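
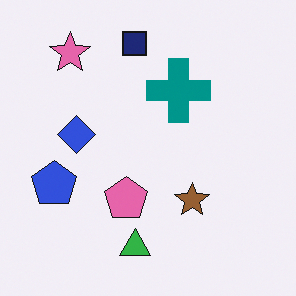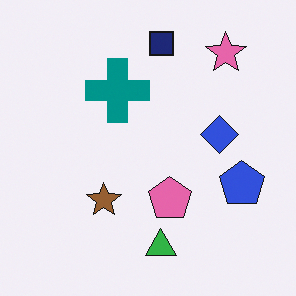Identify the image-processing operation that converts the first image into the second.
The second image is the first flipped horizontally (left ↔ right).

The blue pentagon is in the left of the first image and the right of the second — shapes on opposite sides of the vertical midline have swapped in a mirror flip.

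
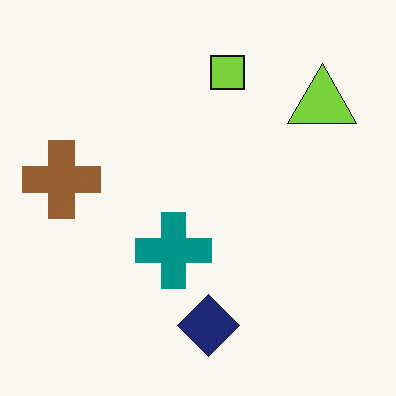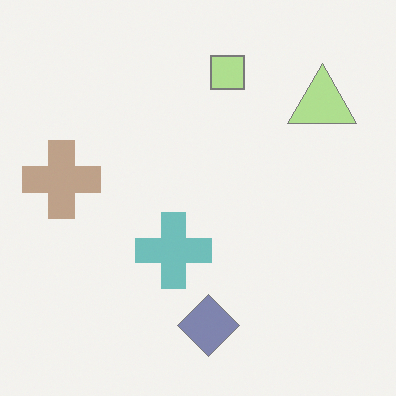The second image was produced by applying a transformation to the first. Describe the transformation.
Washed out (contrast reduced).

Tones are pushed toward mid-grey across the whole image — a global contrast change.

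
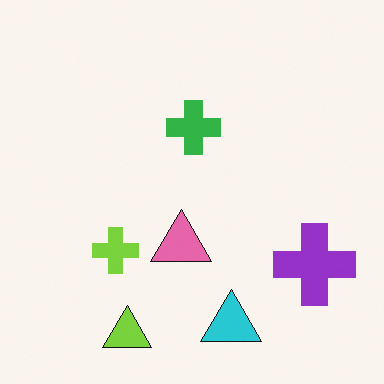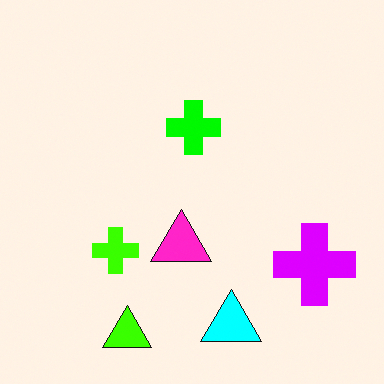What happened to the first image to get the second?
The second image is the first heavily oversaturated.

All colors are more vivid — a global saturation change.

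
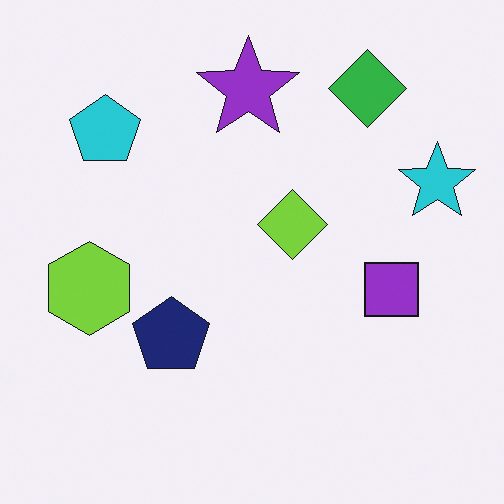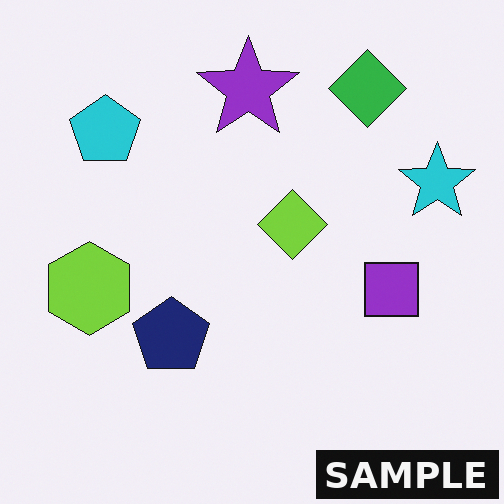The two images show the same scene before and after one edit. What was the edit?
The transformation is: watermarked with the text "SAMPLE" in the lower-right corner.

A dark label reading "SAMPLE" appears in the lower-right corner.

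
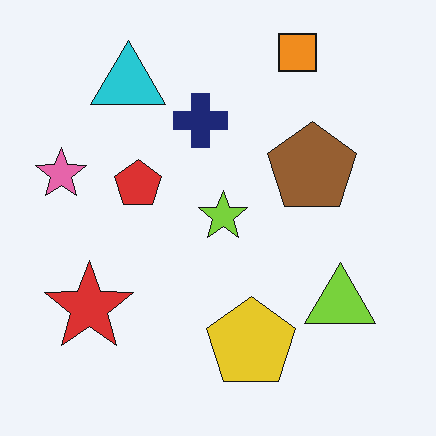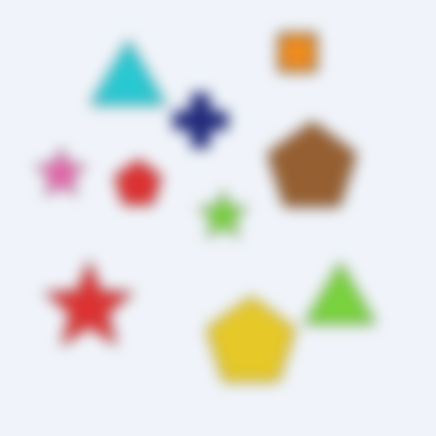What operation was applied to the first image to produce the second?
The second image is the first heavily blurred.

Shape edges and outlines are uniformly softened across the whole image.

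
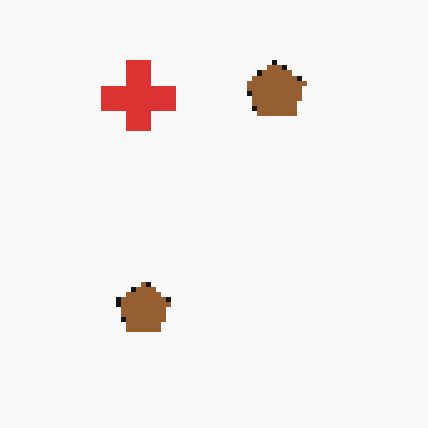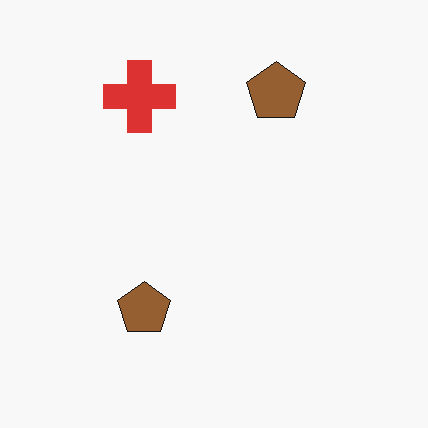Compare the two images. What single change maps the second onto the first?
It was mildly pixelated.

Shapes are reduced to large square blocks; fine edges and outlines are lost — a downscale-then-upscale (mosaic) effect.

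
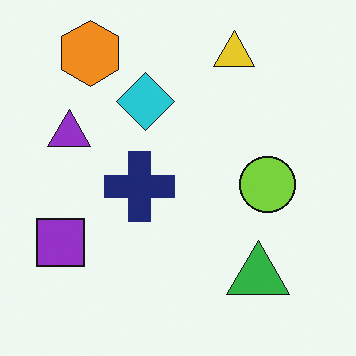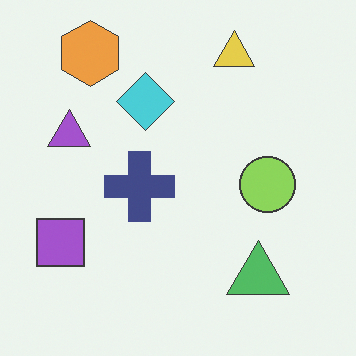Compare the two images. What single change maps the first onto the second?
This is the original image given slightly reduced contrast.

Tones are pushed toward mid-grey across the whole image — a global contrast change.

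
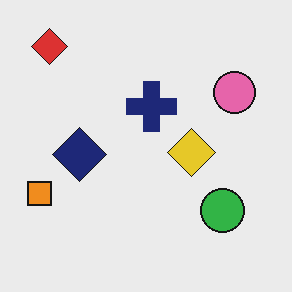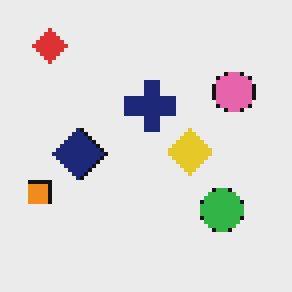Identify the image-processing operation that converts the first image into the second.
Lightly pixelated (a mild mosaic effect).

Shapes are reduced to large square blocks; fine edges and outlines are lost — a downscale-then-upscale (mosaic) effect.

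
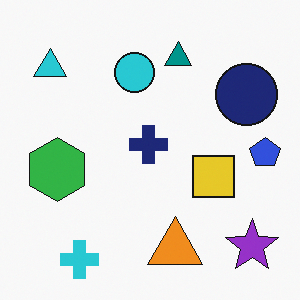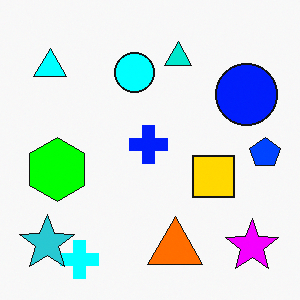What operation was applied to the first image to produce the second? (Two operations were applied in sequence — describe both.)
It was heavily oversaturated, then overlaid with an additional cyan star.

All colors are more vivid — a global saturation change. A cyan star appears in the second image that is absent from the first.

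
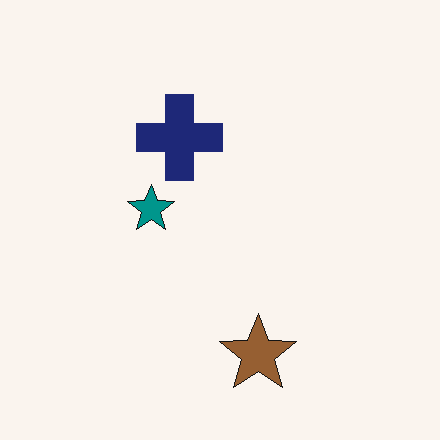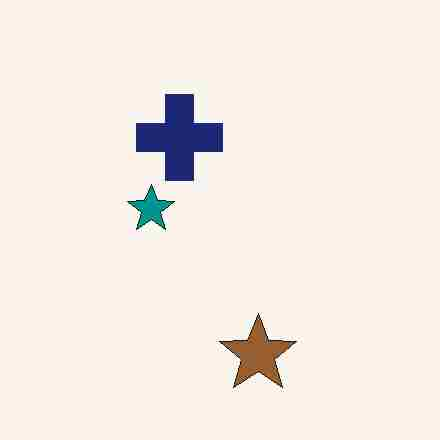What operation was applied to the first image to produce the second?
The image was heavily JPEG-compressed with obvious blocking artifacts.

Blocky 8×8 compression artifacts appear around shape edges and the flat background shows ringing — characteristic JPEG degradation.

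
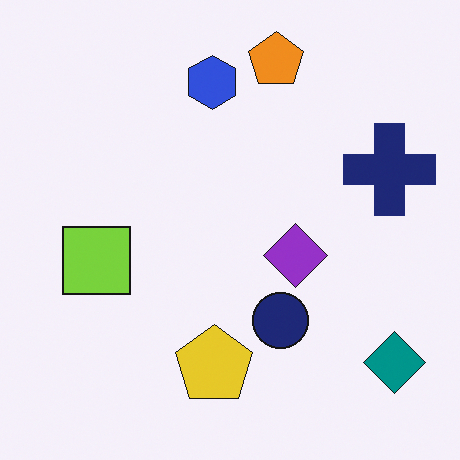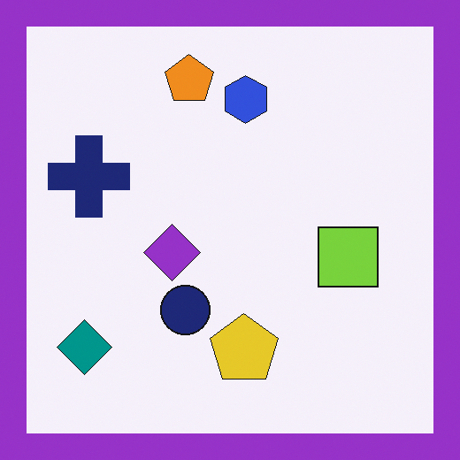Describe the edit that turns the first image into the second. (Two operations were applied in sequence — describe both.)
This is the original image flipped horizontally (left ↔ right), then framed with a purple border.

The teal diamond is in the bottom-right of the first image and the bottom-left of the second — shapes on opposite sides of the vertical midline have swapped in a mirror flip. A solid purple frame runs around the edge of the second image, with the content slightly shrunk inside it.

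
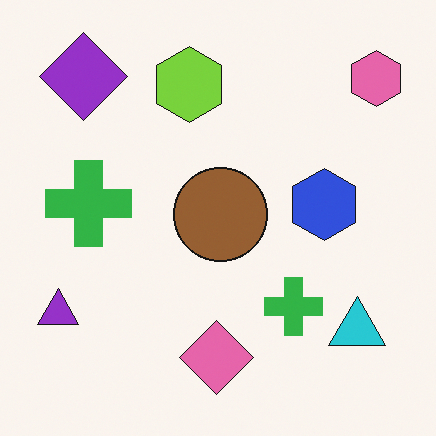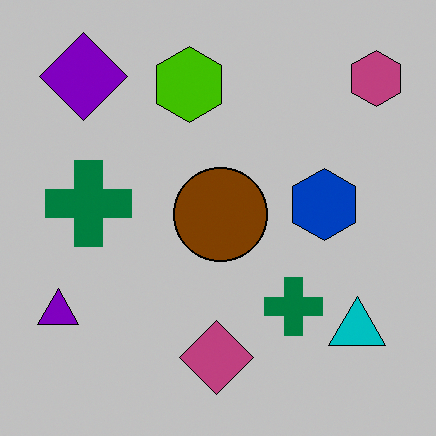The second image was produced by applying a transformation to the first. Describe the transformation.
Heavily posterized to just a handful of flat colors.

Each flat color has snapped to a coarser quantized level — most visibly, the near-white background has dropped to a flat grey.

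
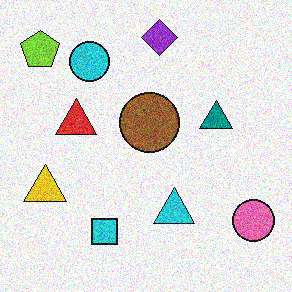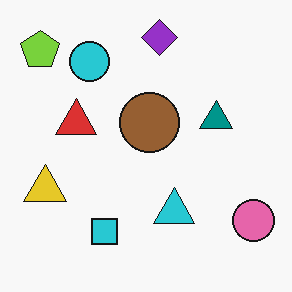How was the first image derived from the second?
It was degraded with visible gaussian noise.

Random speckle covers the whole image, including the flat background.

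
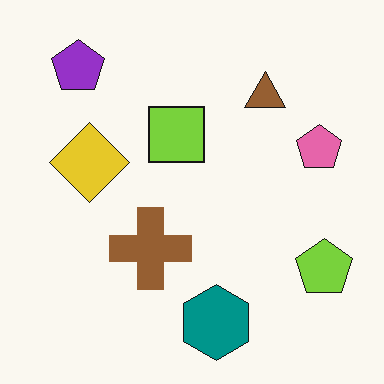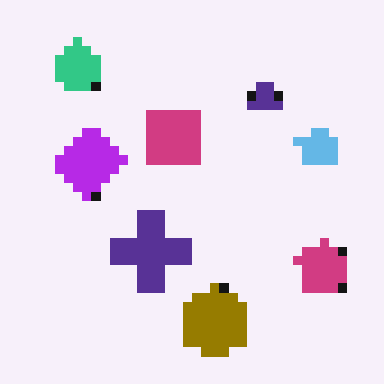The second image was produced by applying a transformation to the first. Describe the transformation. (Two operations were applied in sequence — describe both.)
This is the original image hue-shifted through roughly half the color wheel, then heavily pixelated into large blocks.

Every shape's color has rotated by the same amount around the hue wheel — a uniform hue shift. Shapes are reduced to large square blocks; fine edges and outlines are lost — a downscale-then-upscale (mosaic) effect.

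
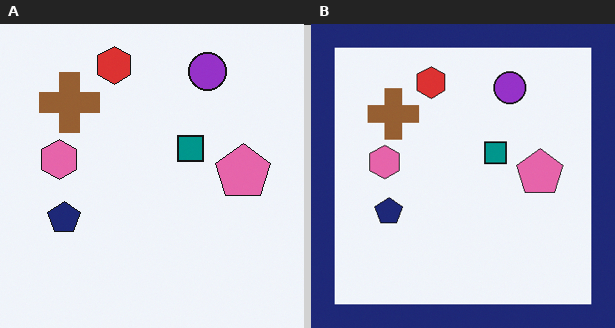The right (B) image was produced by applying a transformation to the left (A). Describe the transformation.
Framed with a navy border.

A solid navy frame runs around the edge of the right (B) image, with the content slightly shrunk inside it.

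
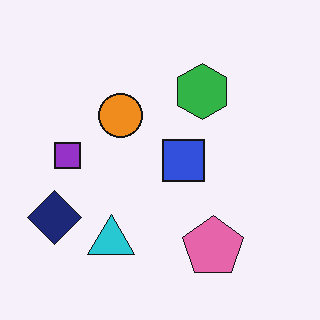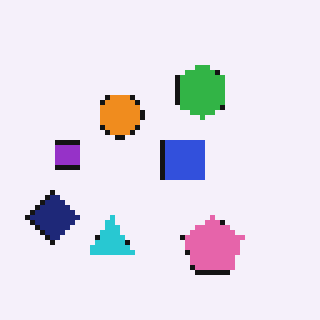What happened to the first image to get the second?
The transformation is: mildly pixelated.

Shapes are reduced to large square blocks; fine edges and outlines are lost — a downscale-then-upscale (mosaic) effect.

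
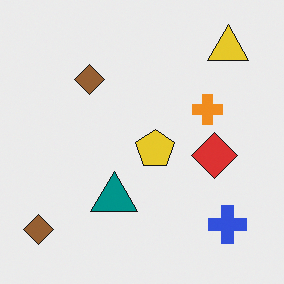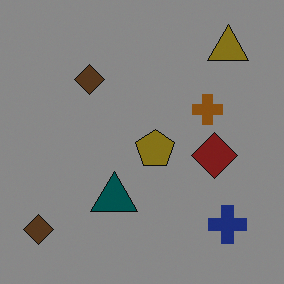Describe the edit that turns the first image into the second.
Noticeably darkened.

Every pixel — background and shapes alike — is uniformly darkened.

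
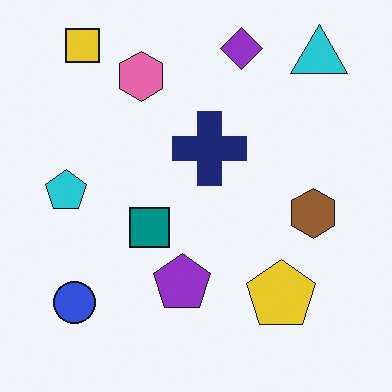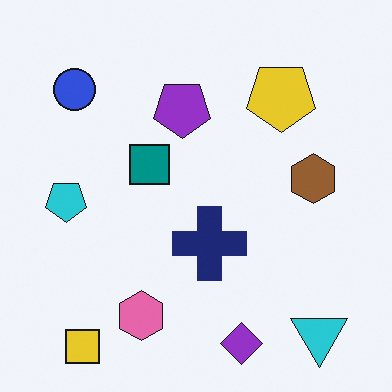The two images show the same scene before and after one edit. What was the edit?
This is the original image flipped vertically (top ↔ bottom).

The yellow square is in the top-left of the first image and the bottom-left of the second — shapes on opposite sides of the horizontal midline have swapped in a mirror flip.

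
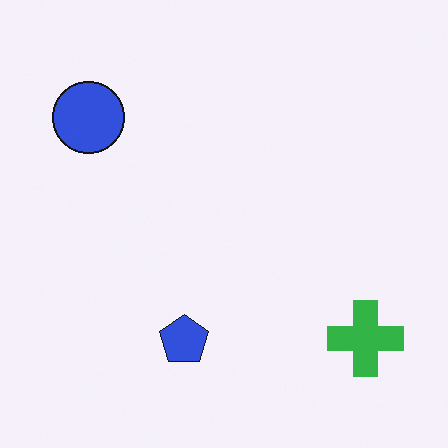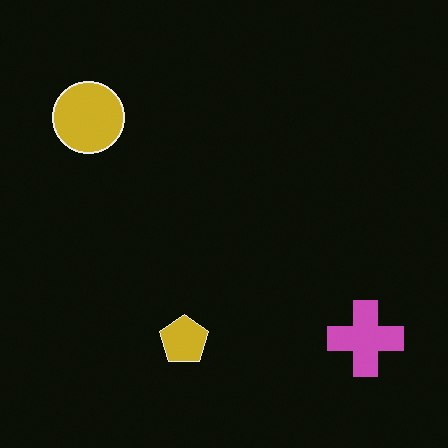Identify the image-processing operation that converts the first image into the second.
Color-inverted (negative).

The light background has become dark and every shape's color is its complement — a photographic negative.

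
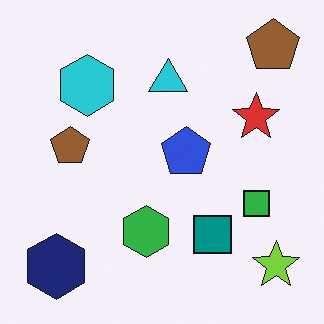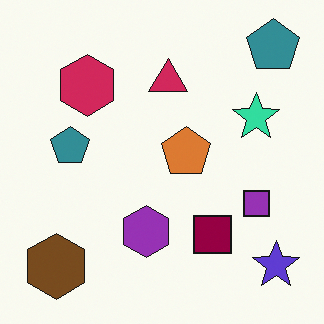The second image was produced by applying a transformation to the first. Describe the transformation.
The image was hue-shifted through roughly half the color wheel.

Every shape's color has rotated by the same amount around the hue wheel — a uniform hue shift.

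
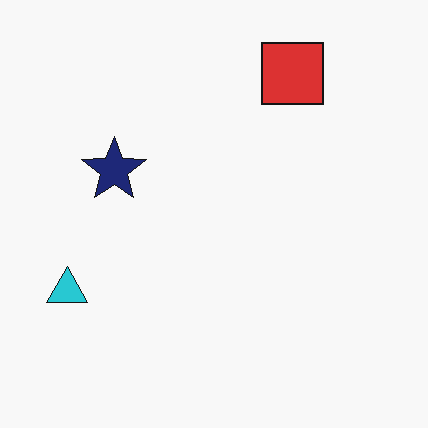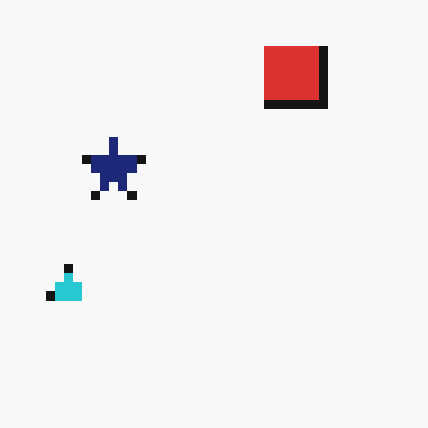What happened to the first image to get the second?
It was heavily pixelated into large blocks.

Shapes are reduced to large square blocks; fine edges and outlines are lost — a downscale-then-upscale (mosaic) effect.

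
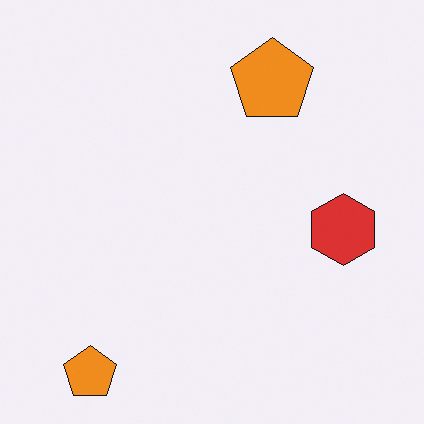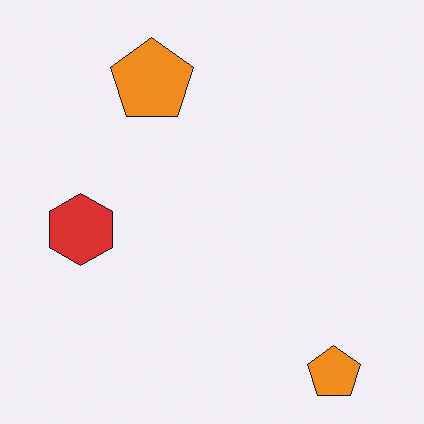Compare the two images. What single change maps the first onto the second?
The image was flipped horizontally (left ↔ right).

The red hexagon is in the right of the first image and the left of the second — shapes on opposite sides of the vertical midline have swapped in a mirror flip.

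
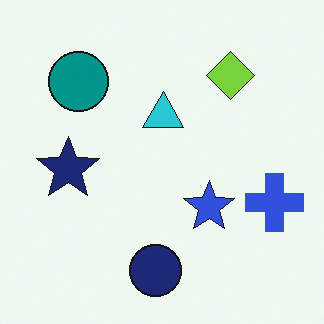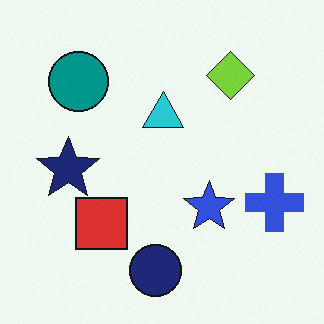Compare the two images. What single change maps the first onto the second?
Overlaid with an additional red square.

A red square appears in the second image that is absent from the first.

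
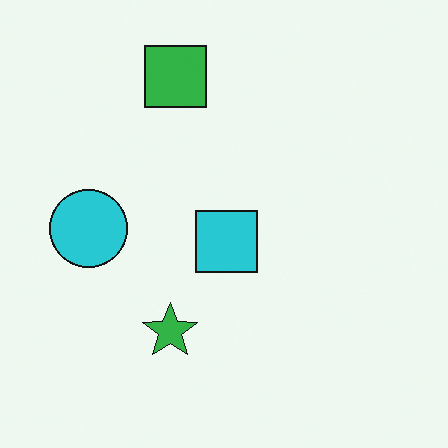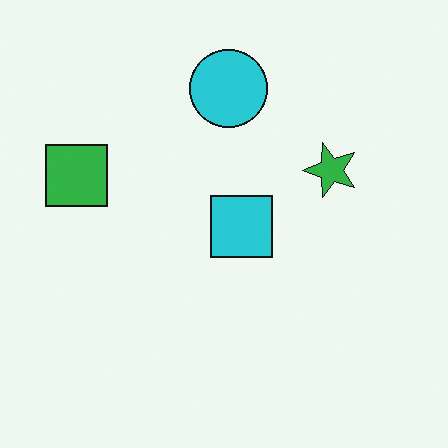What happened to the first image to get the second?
The image was transposed (reflected across the top-left ↔ bottom-right diagonal).

Shapes have swapped their row and column positions — what was in the top-right is now in the bottom-left — a diagonal reflection.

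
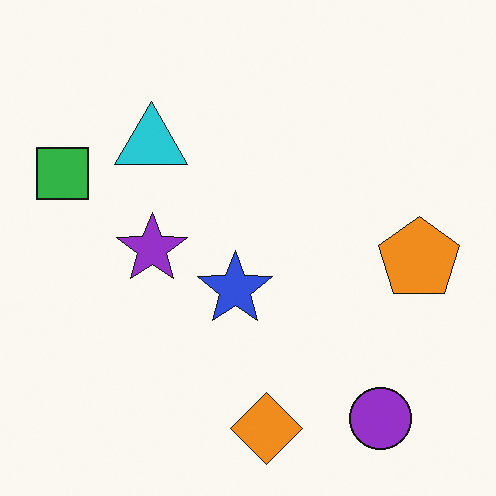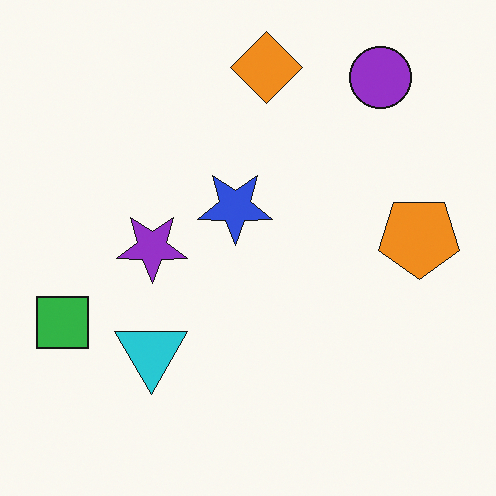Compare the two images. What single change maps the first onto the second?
Flipped vertically (top ↔ bottom).

The orange diamond is in the bottom of the first image and the top of the second — shapes on opposite sides of the horizontal midline have swapped in a mirror flip.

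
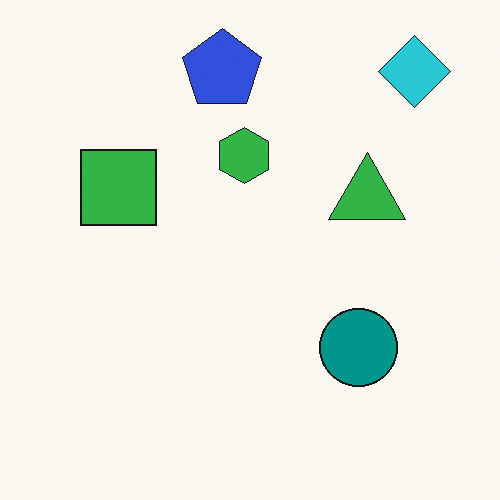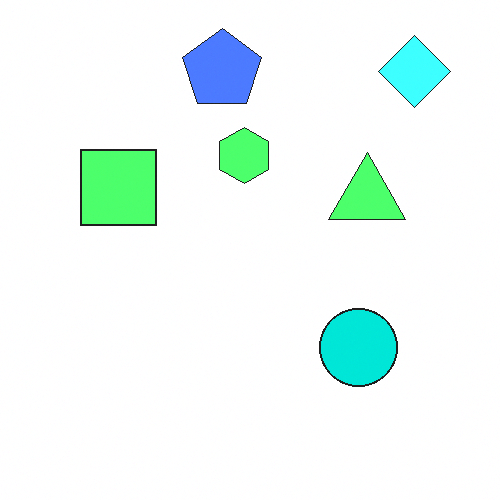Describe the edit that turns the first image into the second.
The image was brightened a lot.

Every pixel — background and shapes alike — is uniformly brightened.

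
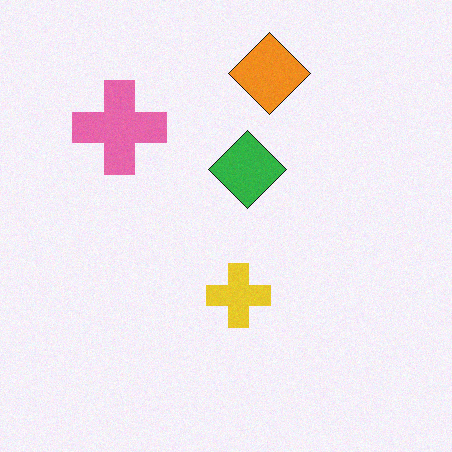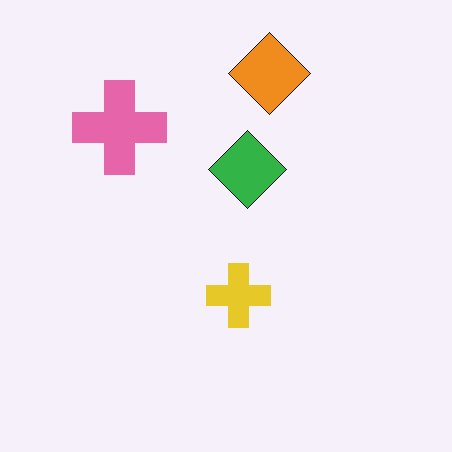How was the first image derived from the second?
The first image is the second degraded with a light layer of grain.

Random speckle covers the whole image, including the flat background.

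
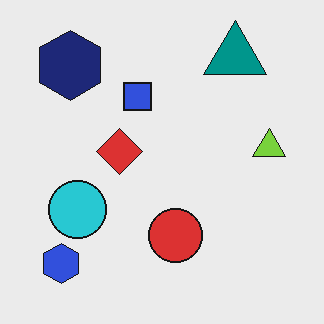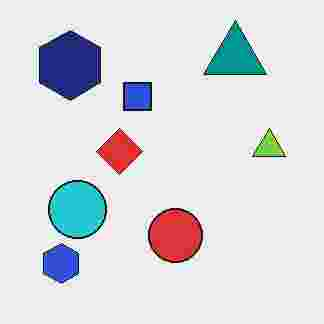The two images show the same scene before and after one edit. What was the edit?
The image was degraded with heavy JPEG compression.

Blocky 8×8 compression artifacts appear around shape edges and the flat background shows ringing — characteristic JPEG degradation.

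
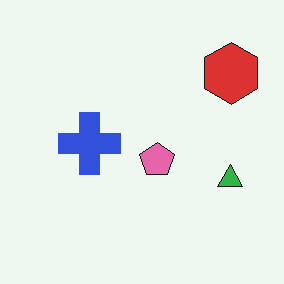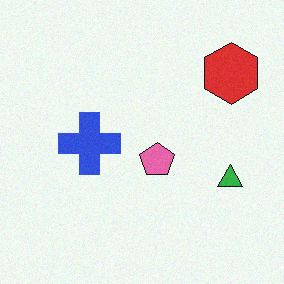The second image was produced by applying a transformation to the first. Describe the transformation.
This is the original image degraded with a light layer of grain.

Random speckle covers the whole image, including the flat background.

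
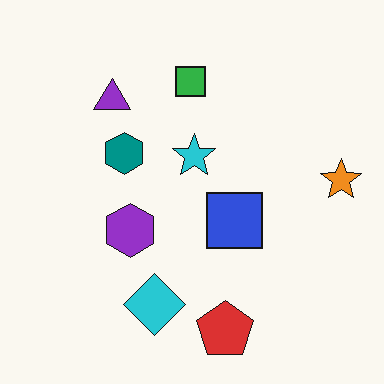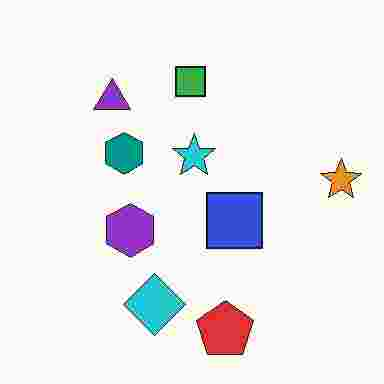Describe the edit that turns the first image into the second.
The image was degraded with heavy JPEG compression.

Blocky 8×8 compression artifacts appear around shape edges and the flat background shows ringing — characteristic JPEG degradation.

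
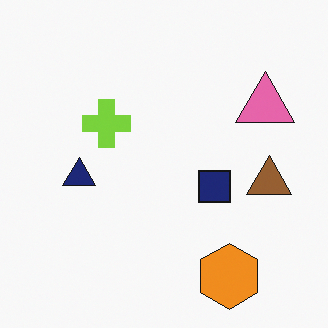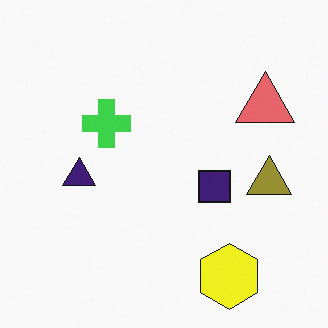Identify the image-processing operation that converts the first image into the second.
Hue-shifted slightly.

Every shape's color has rotated by the same amount around the hue wheel — a uniform hue shift.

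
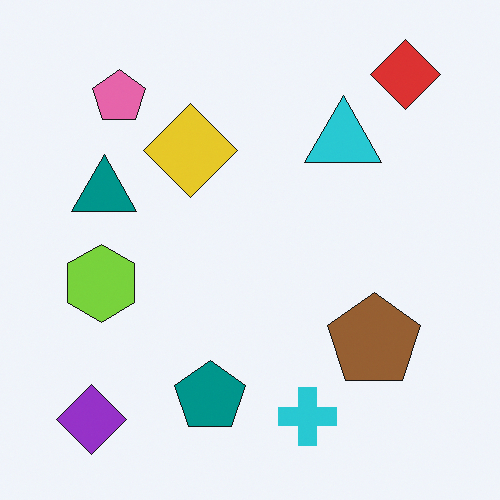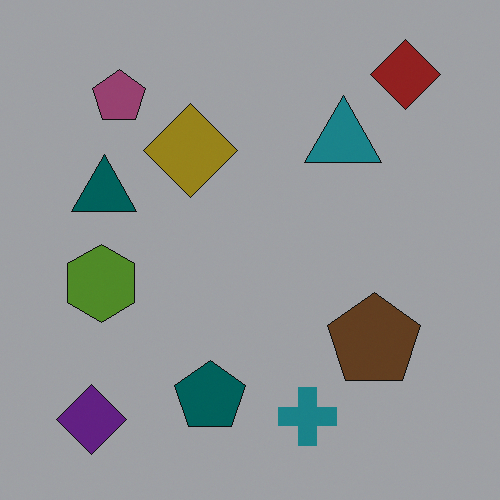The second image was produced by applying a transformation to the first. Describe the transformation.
Noticeably darkened.

Every pixel — background and shapes alike — is uniformly darkened.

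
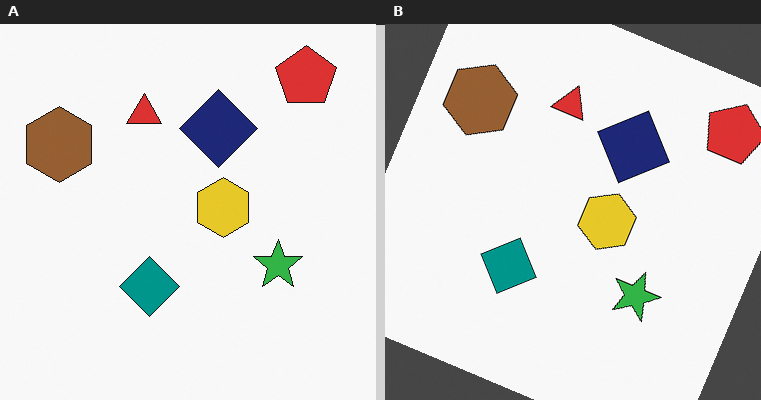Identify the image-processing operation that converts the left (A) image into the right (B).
The transformation is: rotated clockwise by a moderate amount.

Every shape is tilted by the same angle and the image corners show triangular fill wedges — a whole-image rotation by a non-right angle.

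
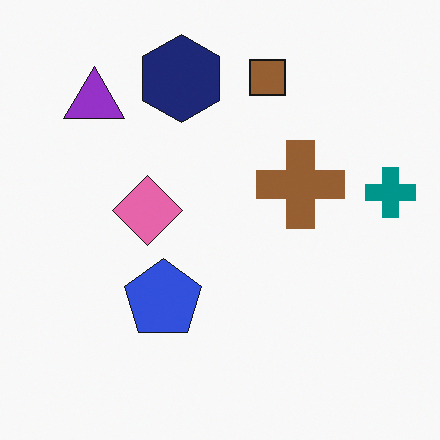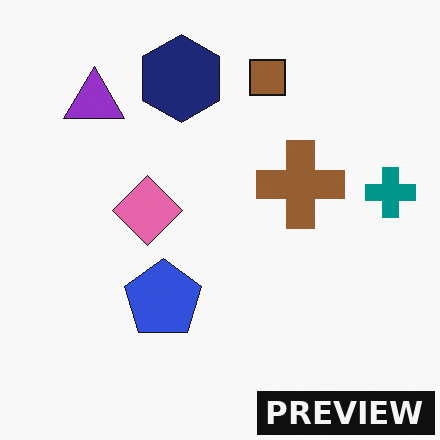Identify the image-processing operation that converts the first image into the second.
This is the original image watermarked with the text "PREVIEW" in the lower-right corner.

A dark label reading "PREVIEW" appears in the lower-right corner.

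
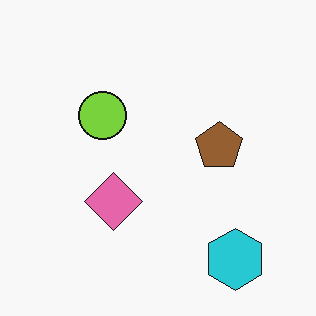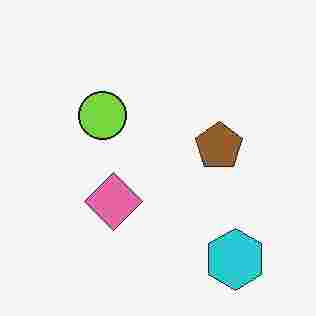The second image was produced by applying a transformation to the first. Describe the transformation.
Degraded with heavy JPEG compression.

Blocky 8×8 compression artifacts appear around shape edges and the flat background shows ringing — characteristic JPEG degradation.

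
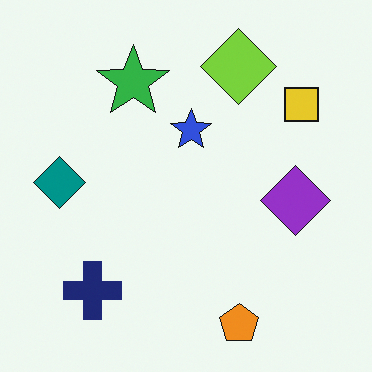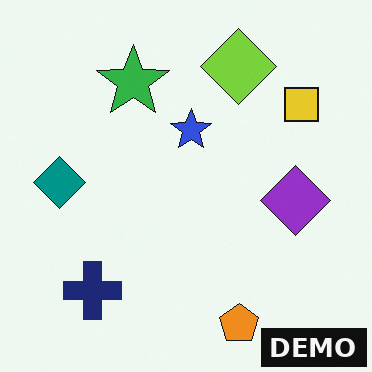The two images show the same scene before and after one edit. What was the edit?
This is the original image watermarked with the text "DEMO" in the lower-right corner.

A dark label reading "DEMO" appears in the lower-right corner.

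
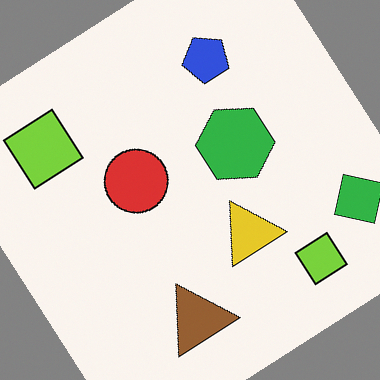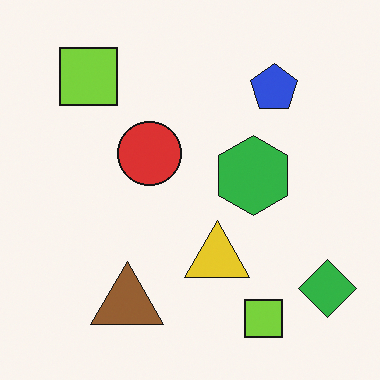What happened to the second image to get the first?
This is the original image rotated counter-clockwise by a large amount — several tens of degrees.

Every shape is tilted by the same angle and the image corners show triangular fill wedges — a whole-image rotation by a non-right angle.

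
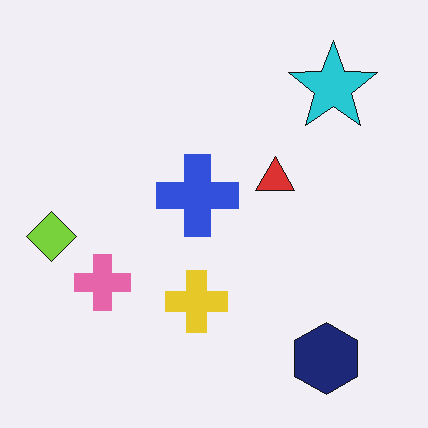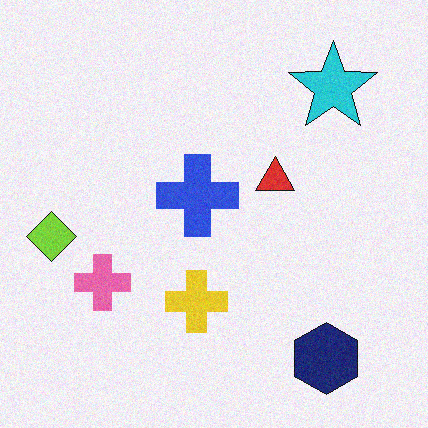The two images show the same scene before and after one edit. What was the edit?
The image was degraded with light additive noise.

Random speckle covers the whole image, including the flat background.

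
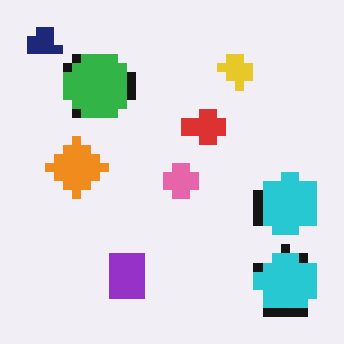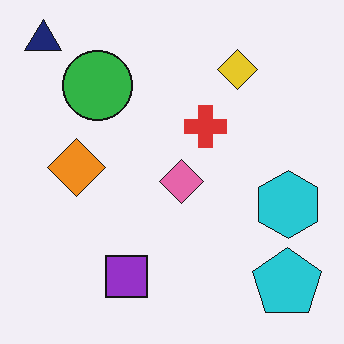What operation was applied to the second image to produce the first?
The transformation is: coarsely pixelated.

Shapes are reduced to large square blocks; fine edges and outlines are lost — a downscale-then-upscale (mosaic) effect.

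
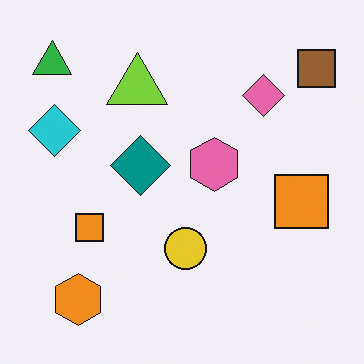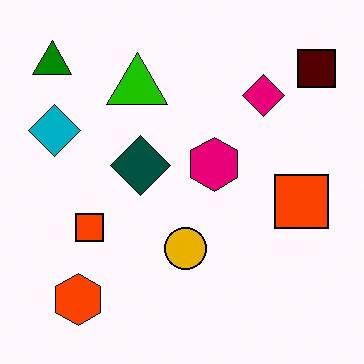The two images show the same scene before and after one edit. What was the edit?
It was boosted in contrast.

Tones are pushed away from mid-grey across the whole image — a global contrast change.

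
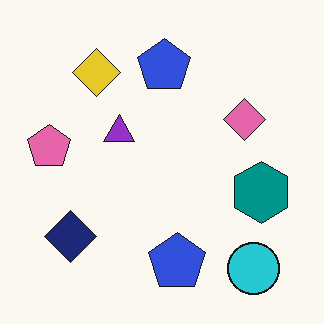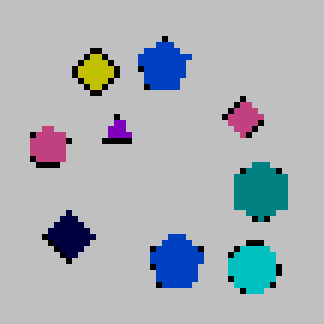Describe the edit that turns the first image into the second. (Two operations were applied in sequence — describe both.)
The transformation is: moderately pixelated, then aggressively posterized.

Shapes are reduced to large square blocks; fine edges and outlines are lost — a downscale-then-upscale (mosaic) effect. Each flat color has snapped to a coarser quantized level — most visibly, the near-white background has dropped to a flat grey.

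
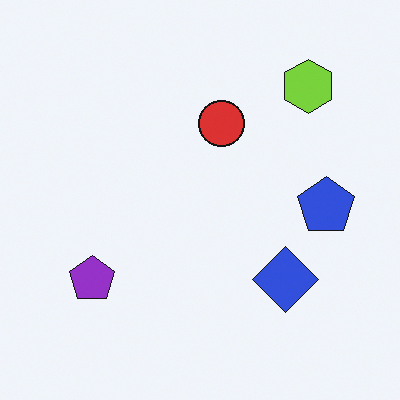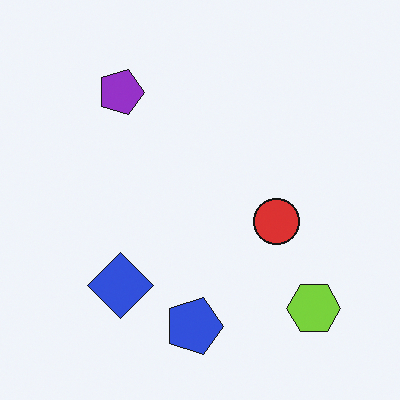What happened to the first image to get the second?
The second image is the first rotated 90° clockwise.

The lime hexagon sits in the top-right of the first image and the bottom-right of the second — consistent with a whole-image 90° clockwise rotation.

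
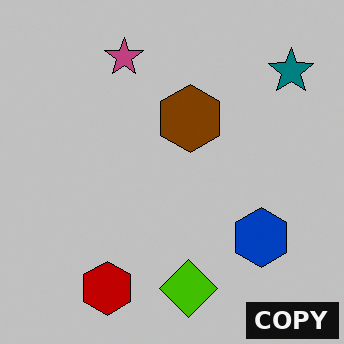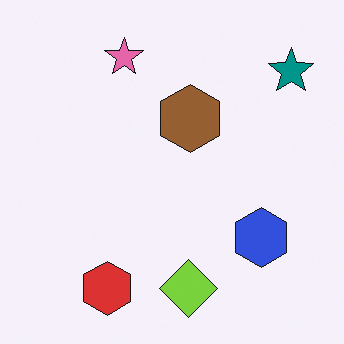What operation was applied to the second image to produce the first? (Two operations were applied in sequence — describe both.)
The first image is the second aggressively posterized, then watermarked with the text "COPY" in the lower-right corner.

Each flat color has snapped to a coarser quantized level — most visibly, the near-white background has dropped to a flat grey. A dark label reading "COPY" appears in the lower-right corner.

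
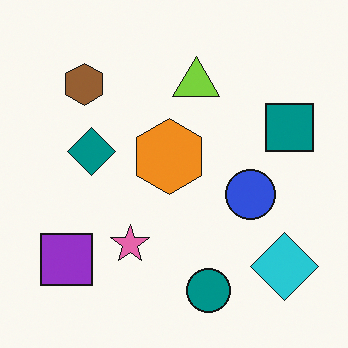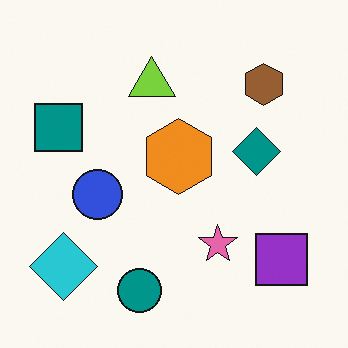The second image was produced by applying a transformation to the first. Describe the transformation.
The transformation is: flipped horizontally (left ↔ right).

The teal square is in the right of the first image and the left of the second — shapes on opposite sides of the vertical midline have swapped in a mirror flip.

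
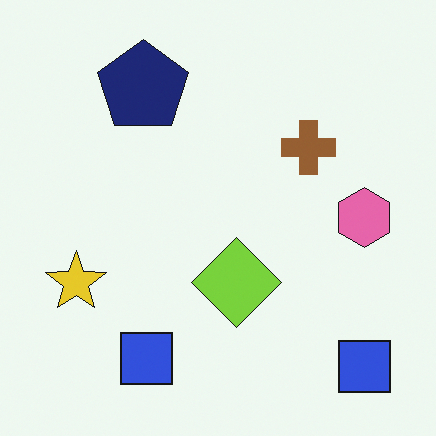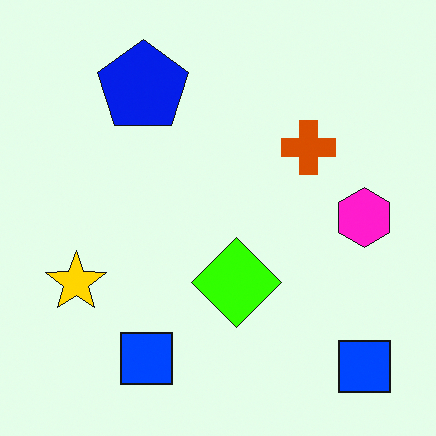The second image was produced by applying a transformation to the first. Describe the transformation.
This is the original image heavily oversaturated.

All colors are more vivid — a global saturation change.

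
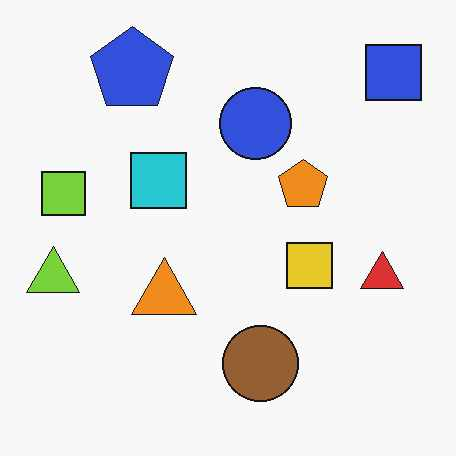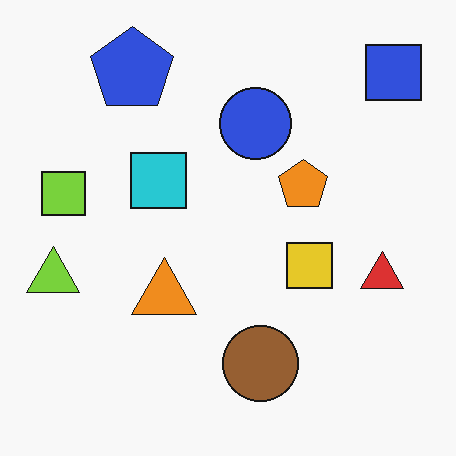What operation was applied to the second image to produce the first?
The transformation is: JPEG-compressed with visible artifacts.

Blocky 8×8 compression artifacts appear around shape edges and the flat background shows ringing — characteristic JPEG degradation.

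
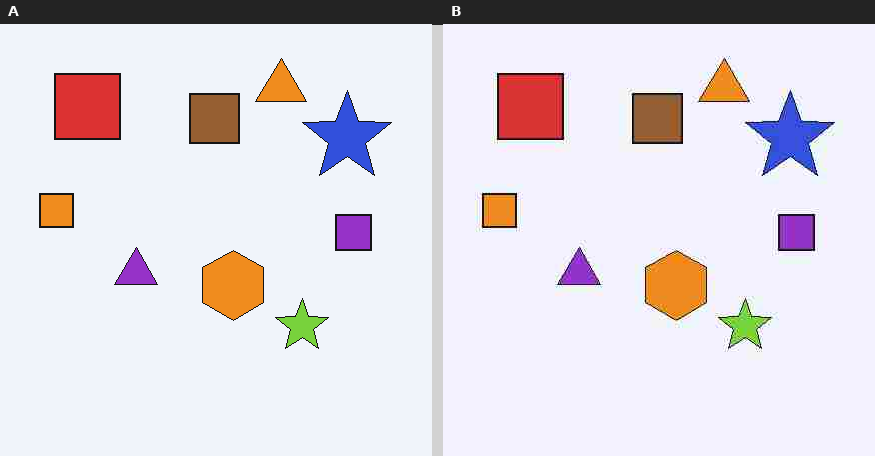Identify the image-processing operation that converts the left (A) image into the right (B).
Heavily JPEG-compressed with obvious blocking artifacts.

Blocky 8×8 compression artifacts appear around shape edges and the flat background shows ringing — characteristic JPEG degradation.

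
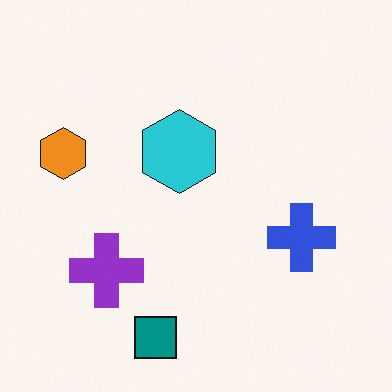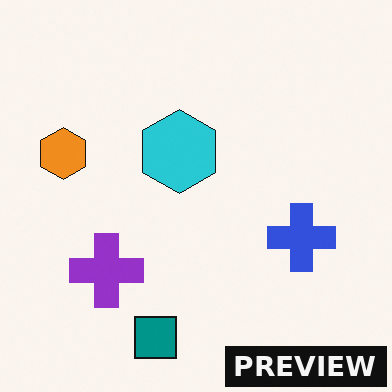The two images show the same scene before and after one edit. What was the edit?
The second image is the first watermarked with the text "PREVIEW" in the lower-right corner.

A dark label reading "PREVIEW" appears in the lower-right corner.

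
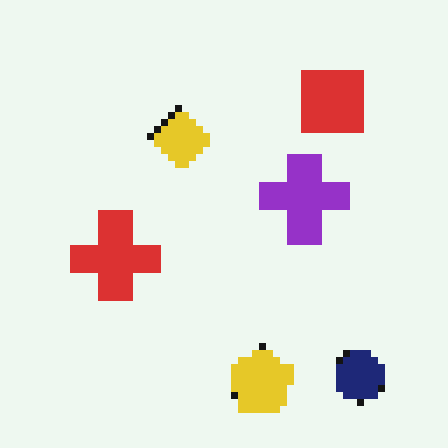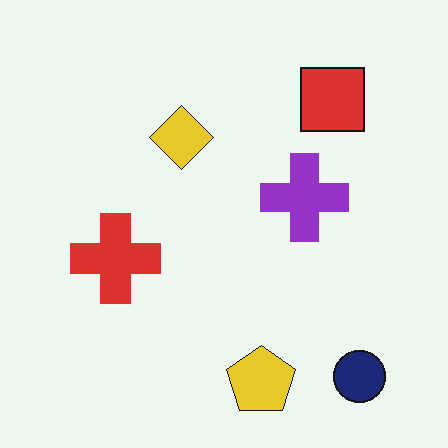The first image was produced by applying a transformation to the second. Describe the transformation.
Moderately pixelated.

Shapes are reduced to large square blocks; fine edges and outlines are lost — a downscale-then-upscale (mosaic) effect.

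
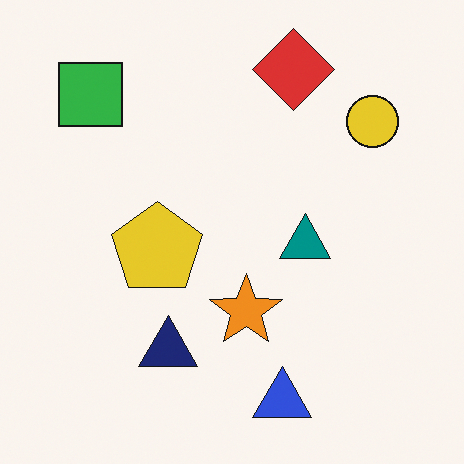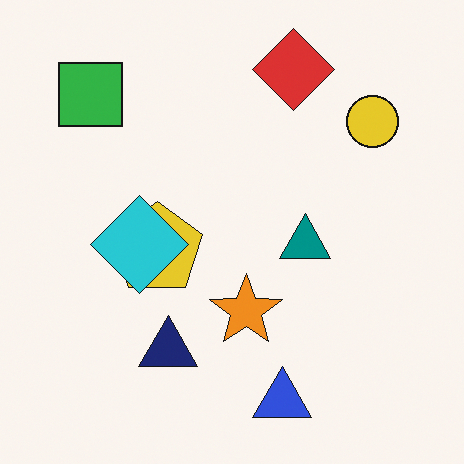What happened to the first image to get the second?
The transformation is: overlaid with an additional cyan diamond.

A cyan diamond appears in the second image that is absent from the first.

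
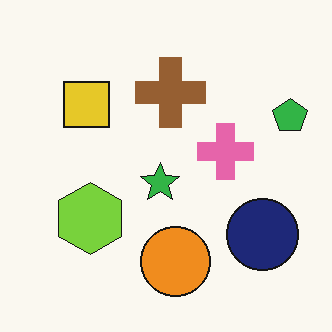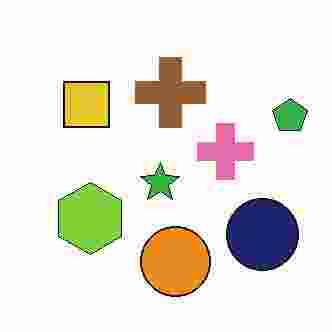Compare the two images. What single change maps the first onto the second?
It was degraded with heavy JPEG compression.

Blocky 8×8 compression artifacts appear around shape edges and the flat background shows ringing — characteristic JPEG degradation.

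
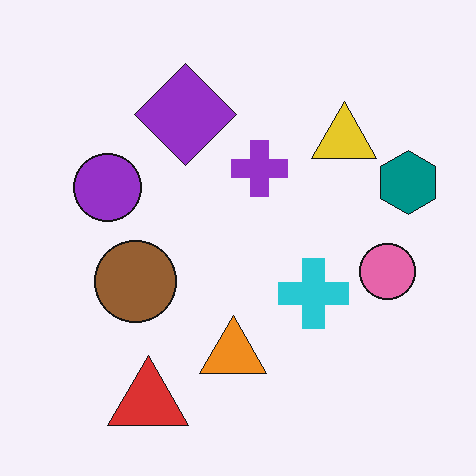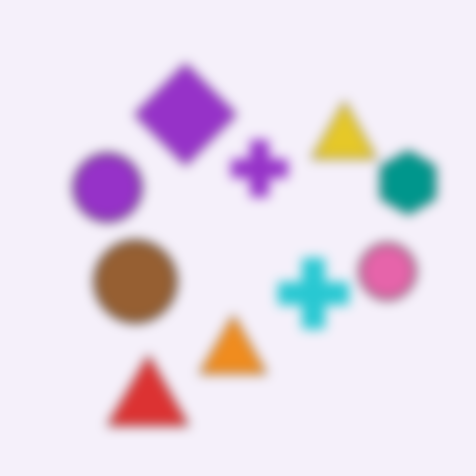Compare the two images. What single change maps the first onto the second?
The image was heavily blurred.

Shape edges and outlines are uniformly softened across the whole image.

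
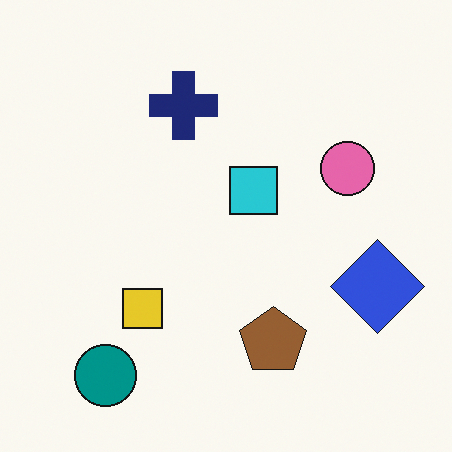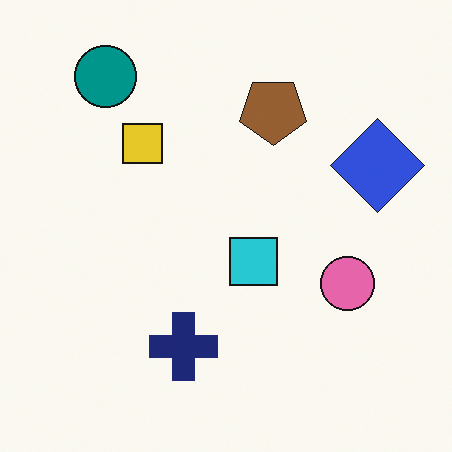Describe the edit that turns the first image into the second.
It was flipped vertically (top ↔ bottom).

The teal circle is in the bottom-left of the first image and the top-left of the second — shapes on opposite sides of the horizontal midline have swapped in a mirror flip.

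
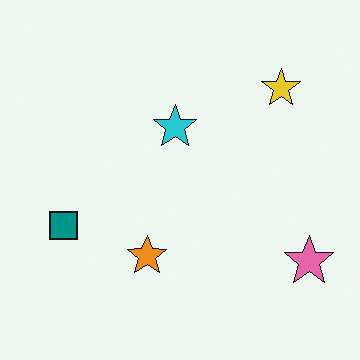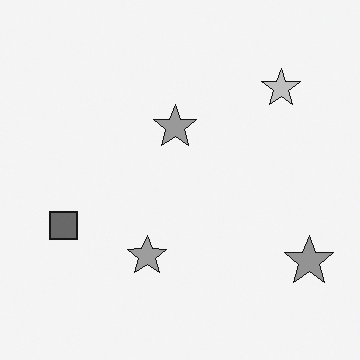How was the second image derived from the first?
It was converted to grayscale.

All color is removed — every shape is now a shade of grey.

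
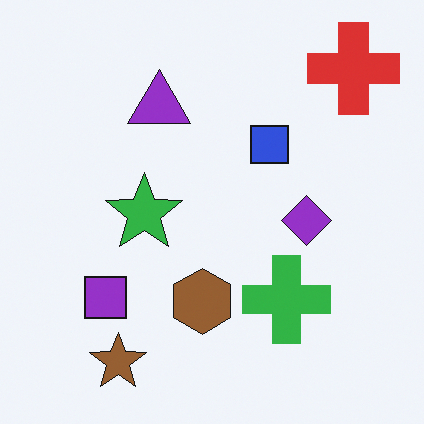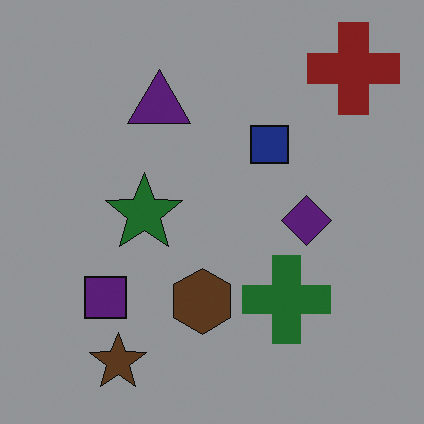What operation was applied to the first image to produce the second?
This is the original image substantially darkened.

Every pixel — background and shapes alike — is uniformly darkened.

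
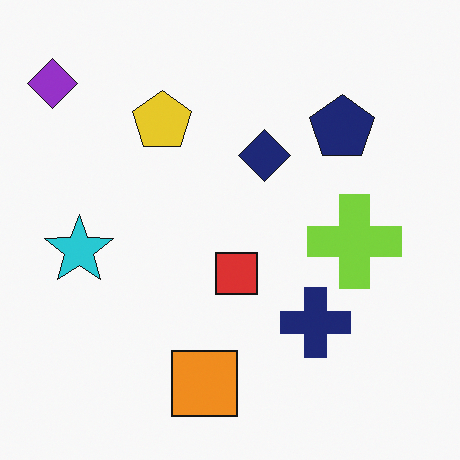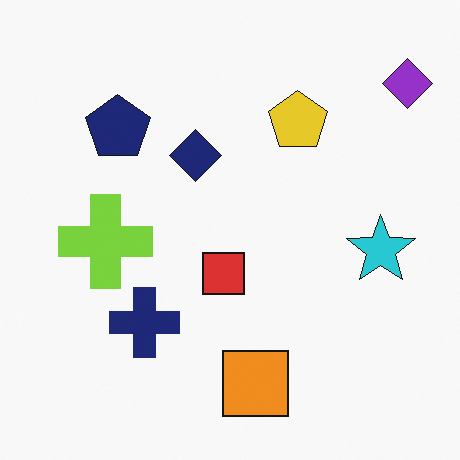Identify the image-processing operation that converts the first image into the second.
This is the original image flipped horizontally (left ↔ right).

The purple diamond is in the top-left of the first image and the top-right of the second — shapes on opposite sides of the vertical midline have swapped in a mirror flip.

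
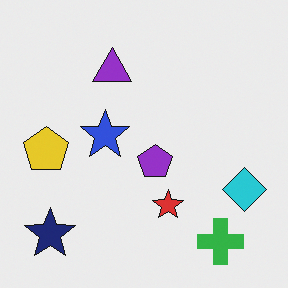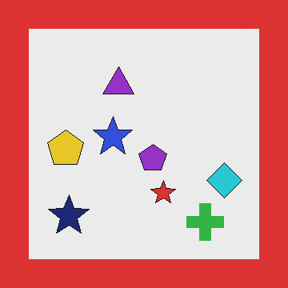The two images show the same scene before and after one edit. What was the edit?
It was framed with a red border.

A solid red frame runs around the edge of the second image, with the content slightly shrunk inside it.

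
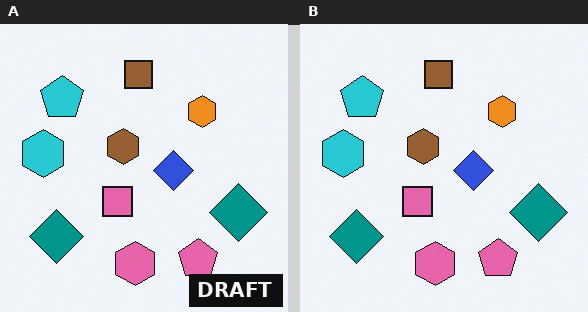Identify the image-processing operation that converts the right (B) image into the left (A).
The image was watermarked with the text "DRAFT" in the lower-right corner.

A dark label reading "DRAFT" appears in the lower-right corner.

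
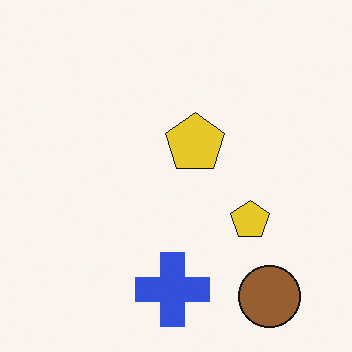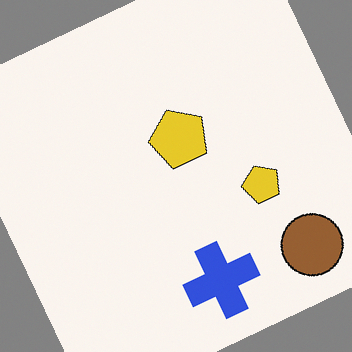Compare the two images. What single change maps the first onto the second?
Rotated counter-clockwise by a clearly visible amount.

Every shape is tilted by the same angle and the image corners show triangular fill wedges — a whole-image rotation by a non-right angle.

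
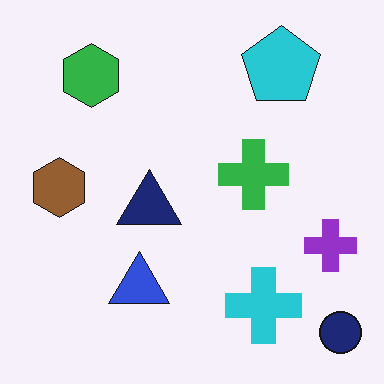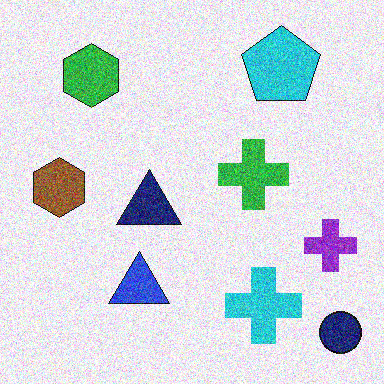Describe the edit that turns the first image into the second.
The transformation is: degraded with strong gaussian noise.

Random speckle covers the whole image, including the flat background.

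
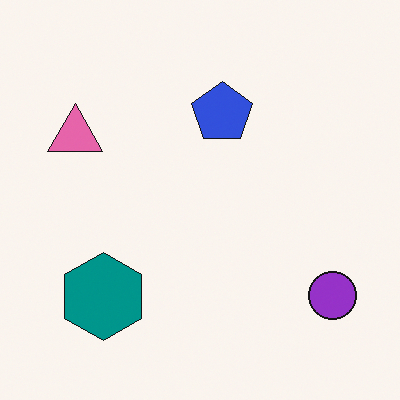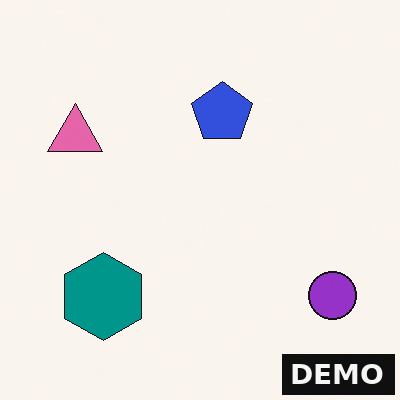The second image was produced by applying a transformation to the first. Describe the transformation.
The transformation is: watermarked with the text "DEMO" in the lower-right corner.

A dark label reading "DEMO" appears in the lower-right corner.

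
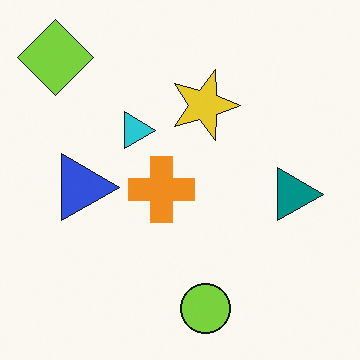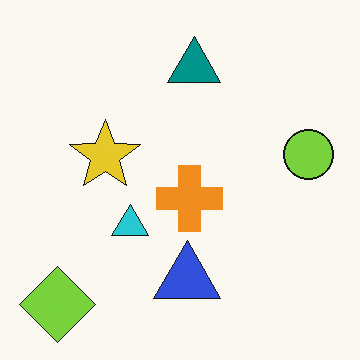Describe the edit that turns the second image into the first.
This is the original image rotated 90° clockwise.

The lime diamond sits in the bottom-left of the second image and the top-left of the first — consistent with a whole-image 90° clockwise rotation.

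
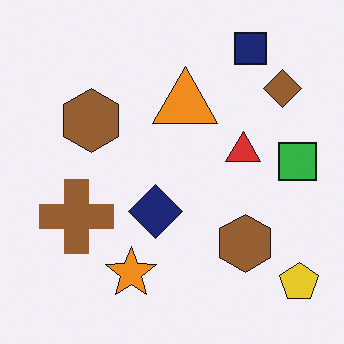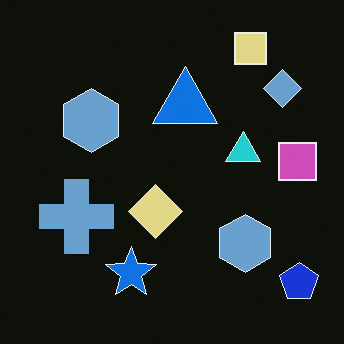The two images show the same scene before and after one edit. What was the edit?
The second image is the first color-inverted (negative).

The light background has become dark and every shape's color is its complement — a photographic negative.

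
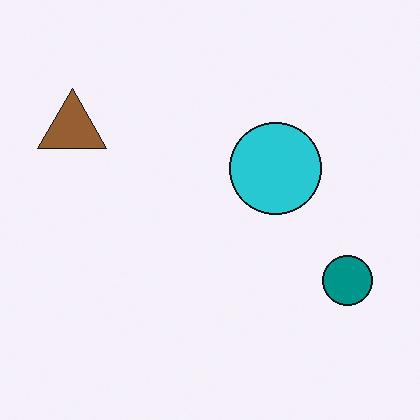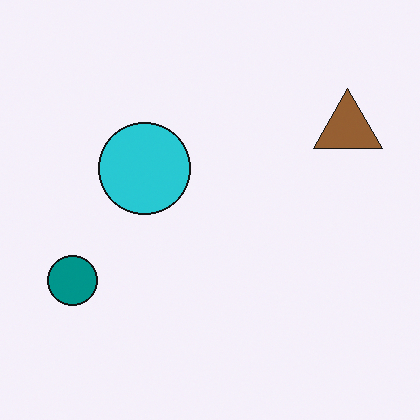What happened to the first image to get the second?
The transformation is: flipped horizontally (left ↔ right).

The brown triangle is in the top-left of the first image and the top-right of the second — shapes on opposite sides of the vertical midline have swapped in a mirror flip.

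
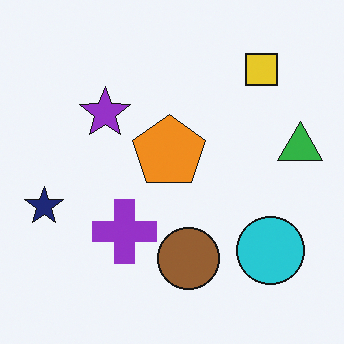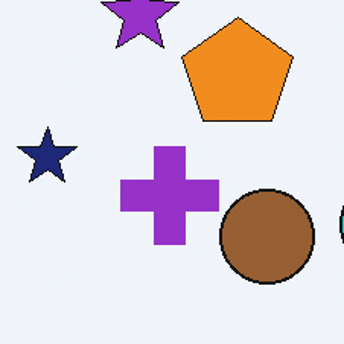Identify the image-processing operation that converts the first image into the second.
The image was cropped slightly and scaled back up.

The visible shapes are larger and the field of view is narrower; shapes near the original edges may be partly or wholly outside the frame — a crop-and-rescale.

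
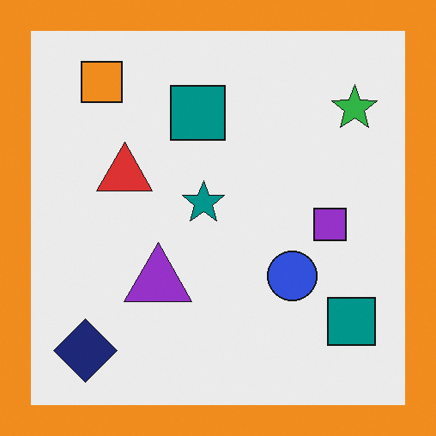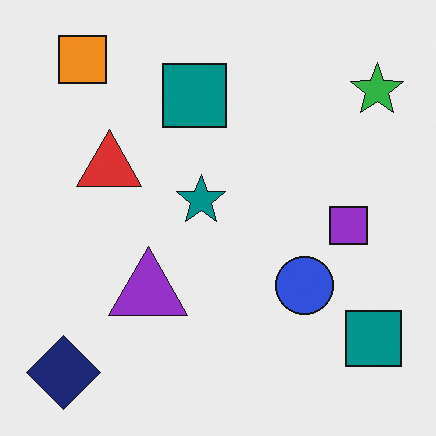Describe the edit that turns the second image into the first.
The transformation is: framed with a orange border.

A solid orange frame runs around the edge of the first image, with the content slightly shrunk inside it.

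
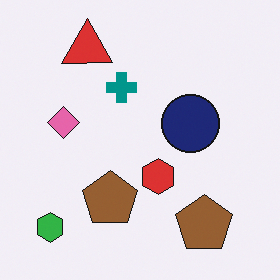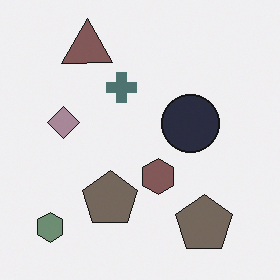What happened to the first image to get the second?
It was heavily desaturated.

All colors are more muted and greyish — a global saturation change.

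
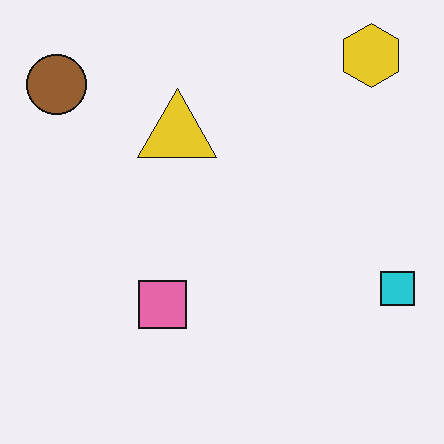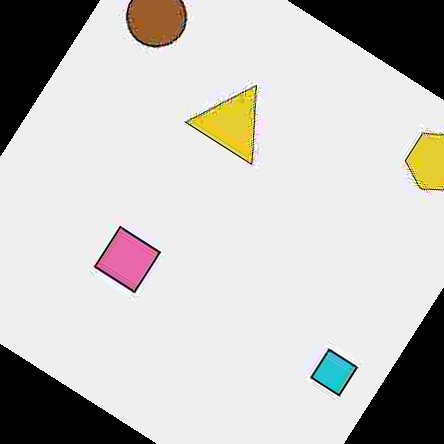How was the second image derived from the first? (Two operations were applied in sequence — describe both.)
Degraded with heavy JPEG compression, then rotated clockwise by a large amount — several tens of degrees.

Blocky 8×8 compression artifacts appear around shape edges and the flat background shows ringing — characteristic JPEG degradation. Every shape is tilted by the same angle and the image corners show triangular fill wedges — a whole-image rotation by a non-right angle.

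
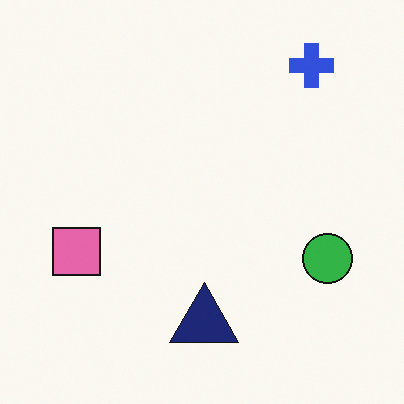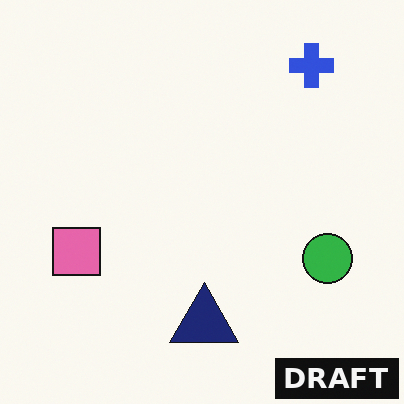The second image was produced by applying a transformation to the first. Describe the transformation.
This is the original image watermarked with the text "DRAFT" in the lower-right corner.

A dark label reading "DRAFT" appears in the lower-right corner.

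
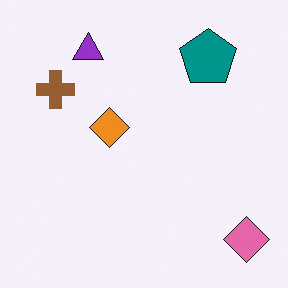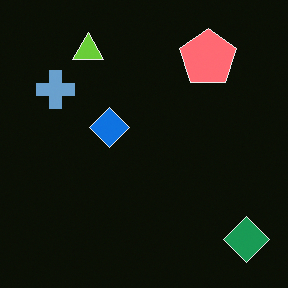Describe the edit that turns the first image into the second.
This is the original image color-inverted (negative).

The light background has become dark and every shape's color is its complement — a photographic negative.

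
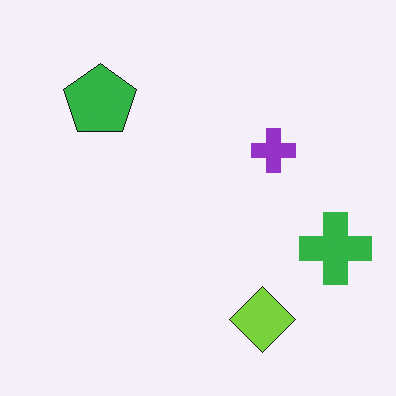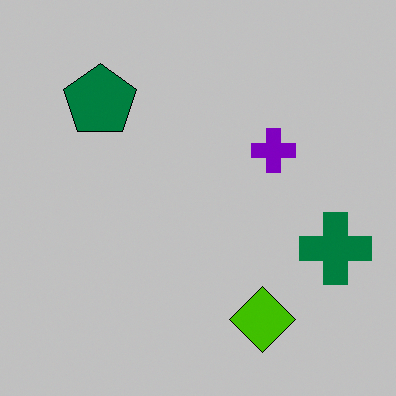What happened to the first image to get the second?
It was aggressively posterized.

Each flat color has snapped to a coarser quantized level — most visibly, the near-white background has dropped to a flat grey.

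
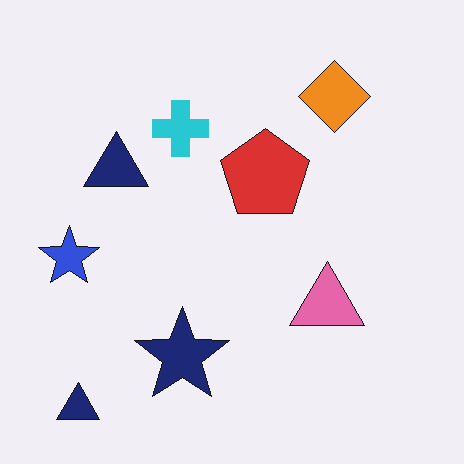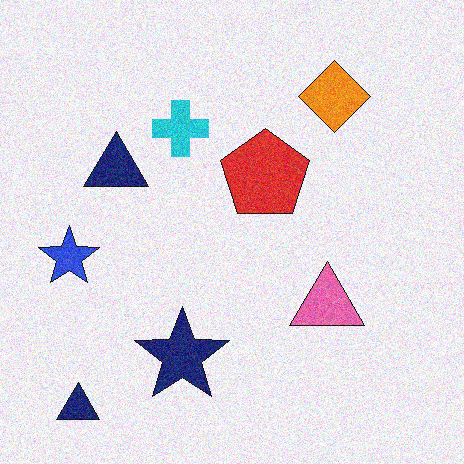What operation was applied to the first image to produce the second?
The transformation is: degraded with visible gaussian noise.

Random speckle covers the whole image, including the flat background.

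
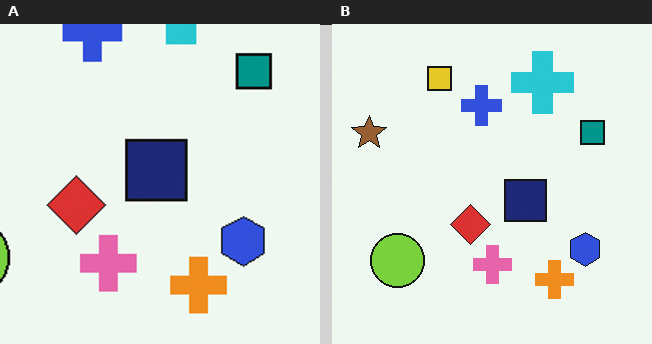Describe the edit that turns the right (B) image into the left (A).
This is the original image cropped slightly and scaled back up.

The visible shapes are larger and the field of view is narrower; shapes near the original edges may be partly or wholly outside the frame — a crop-and-rescale.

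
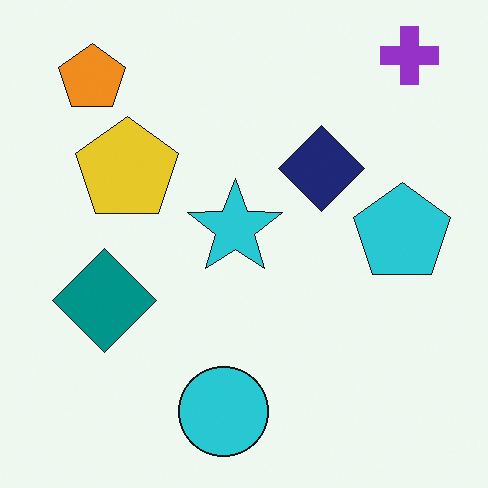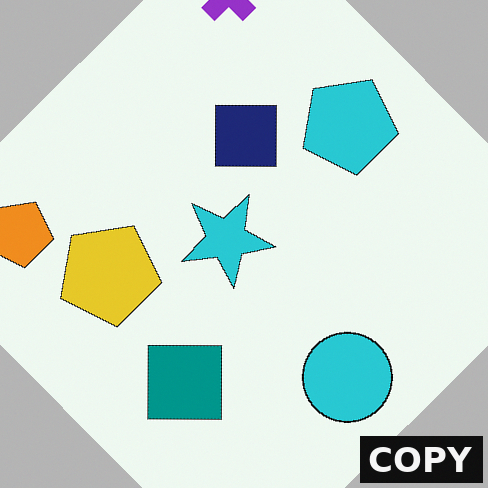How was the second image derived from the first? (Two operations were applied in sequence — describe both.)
Rotated counter-clockwise by a large amount — several tens of degrees, then watermarked with the text "COPY" in the lower-right corner.

Every shape is tilted by the same angle and the image corners show triangular fill wedges — a whole-image rotation by a non-right angle. A dark label reading "COPY" appears in the lower-right corner.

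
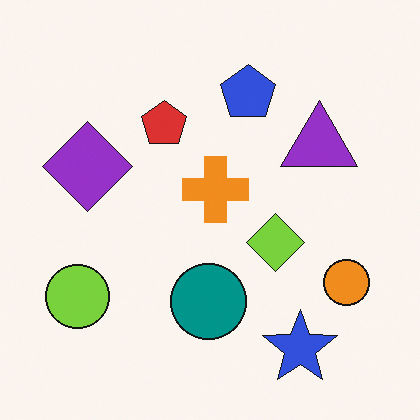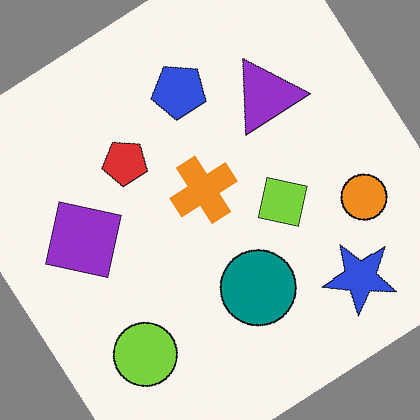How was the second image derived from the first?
The transformation is: rotated counter-clockwise by a large amount — several tens of degrees.

Every shape is tilted by the same angle and the image corners show triangular fill wedges — a whole-image rotation by a non-right angle.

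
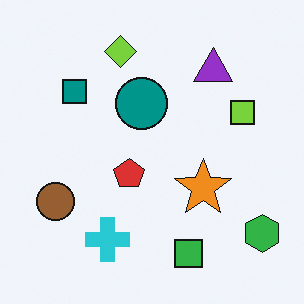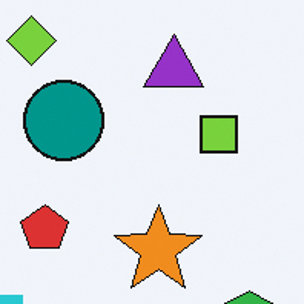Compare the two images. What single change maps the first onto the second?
The second image is the first cropped slightly and scaled back up.

The visible shapes are larger and the field of view is narrower; shapes near the original edges may be partly or wholly outside the frame — a crop-and-rescale.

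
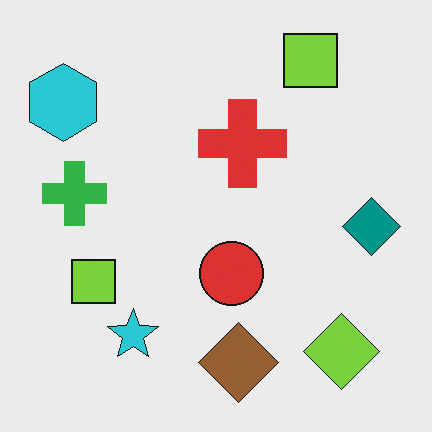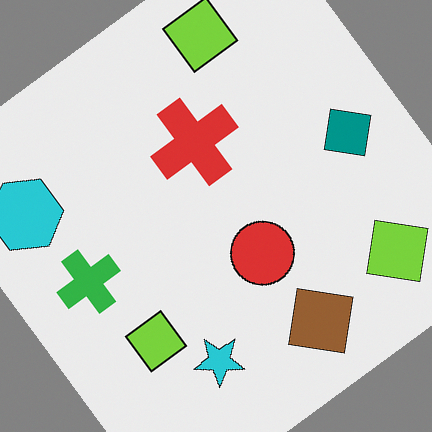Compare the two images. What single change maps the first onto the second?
The second image is the first rotated counter-clockwise by a large amount — several tens of degrees.

Every shape is tilted by the same angle and the image corners show triangular fill wedges — a whole-image rotation by a non-right angle.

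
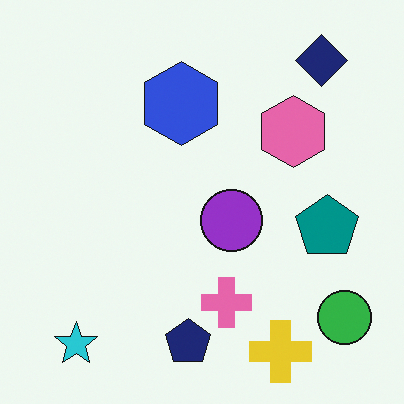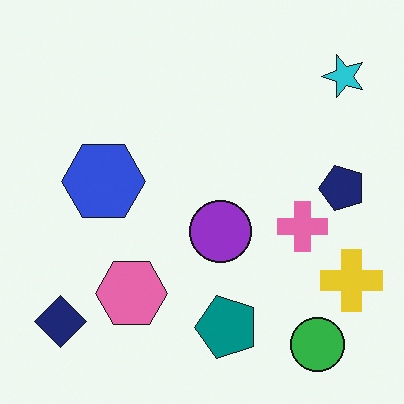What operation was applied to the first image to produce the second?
It was transposed (reflected across the top-left ↔ bottom-right diagonal).

Shapes have swapped their row and column positions — what was in the top-right is now in the bottom-left — a diagonal reflection.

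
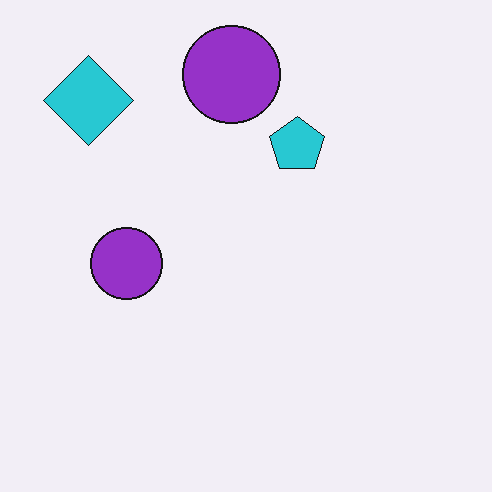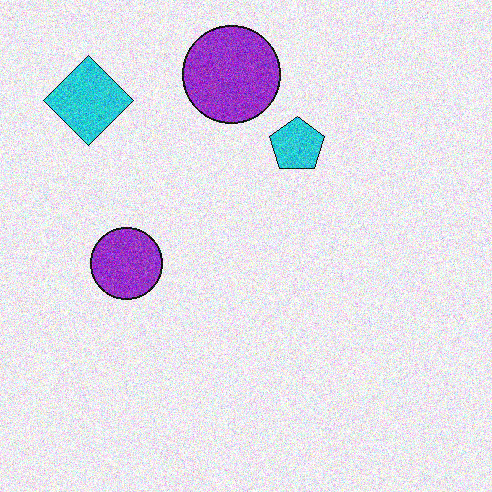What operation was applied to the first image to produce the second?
Degraded with moderate additive noise.

Random speckle covers the whole image, including the flat background.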